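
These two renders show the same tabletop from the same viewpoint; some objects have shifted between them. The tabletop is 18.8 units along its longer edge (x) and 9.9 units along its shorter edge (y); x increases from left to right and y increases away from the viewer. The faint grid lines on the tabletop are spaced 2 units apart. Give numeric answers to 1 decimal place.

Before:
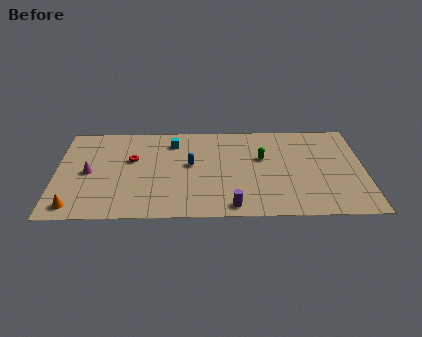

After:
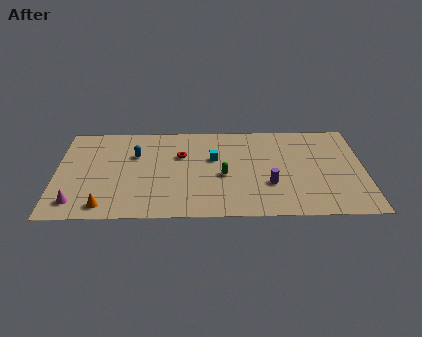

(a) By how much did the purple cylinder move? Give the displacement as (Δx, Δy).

(2.3, 2.2)

From the two frames, the purple cylinder sits at roughly (10.7, 1.1) before and (13.0, 3.3) after.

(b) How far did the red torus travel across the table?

3.0

From (4.6, 6.1) to (7.6, 6.5), the red torus covered √(3.0² + 0.4²) ≈ 3.0 units.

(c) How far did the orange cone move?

1.8

The orange cone moved from about (1.2, 1.3) to (3.0, 1.3), a distance of √(1.8² + 0.0²) ≈ 1.8.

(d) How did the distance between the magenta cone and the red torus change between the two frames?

+5.0

Before: roughly 2.9 units apart; after: 7.9. That's 5.0 units further apart.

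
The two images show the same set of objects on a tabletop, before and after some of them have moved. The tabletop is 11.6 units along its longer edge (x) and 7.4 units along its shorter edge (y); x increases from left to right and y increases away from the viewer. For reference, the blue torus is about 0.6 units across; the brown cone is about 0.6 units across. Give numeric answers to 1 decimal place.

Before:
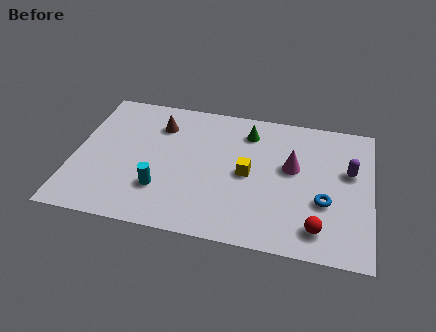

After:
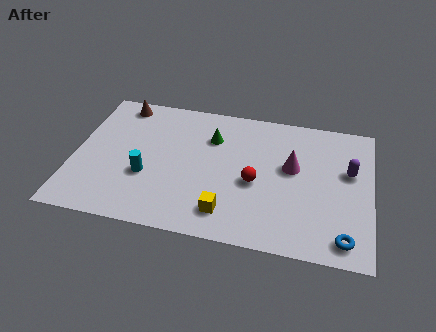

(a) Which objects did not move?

the purple capsule and the magenta cone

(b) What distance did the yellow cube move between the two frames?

2.3

The yellow cube moved from about (6.8, 3.6) to (6.1, 1.4), a distance of √(0.7² + 2.2²) ≈ 2.3.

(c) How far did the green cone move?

1.5

The green cone was near (6.7, 5.9) before and (5.3, 5.3) after, so it travelled √(1.4² + 0.6²) ≈ 1.5 units.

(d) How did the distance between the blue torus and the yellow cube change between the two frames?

+1.4

The distance was about 3.1 in the first image and 4.5 in the second, so they moved 1.4 units further apart.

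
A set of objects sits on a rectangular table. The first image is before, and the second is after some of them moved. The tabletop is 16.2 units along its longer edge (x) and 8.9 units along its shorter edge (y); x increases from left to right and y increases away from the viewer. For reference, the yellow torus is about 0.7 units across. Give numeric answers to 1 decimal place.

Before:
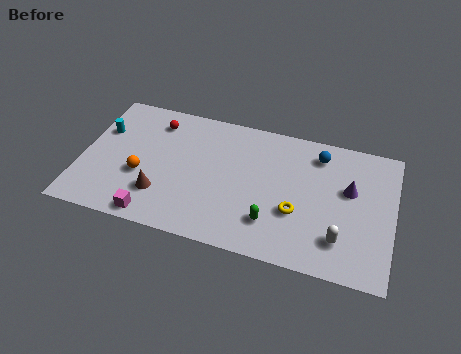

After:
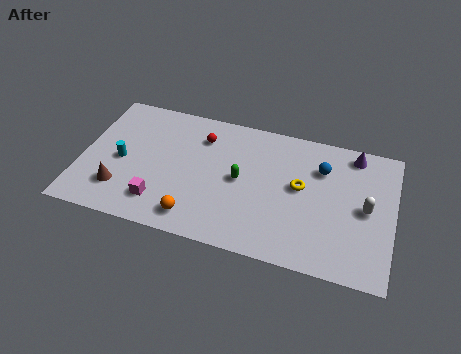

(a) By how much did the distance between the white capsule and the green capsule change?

+3.0

The distance was about 3.5 in the first image and 6.5 in the second, so they moved 3.0 units further apart.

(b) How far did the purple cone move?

2.4

From (13.9, 5.4) to (14.0, 7.8), the purple cone covered √(0.1² + 2.4²) ≈ 2.4 units.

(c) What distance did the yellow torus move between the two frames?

1.7

The yellow torus was near (11.3, 3.2) before and (11.4, 4.9) after, so it travelled √(0.1² + 1.7²) ≈ 1.7 units.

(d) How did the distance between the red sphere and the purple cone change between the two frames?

-2.5

Before: roughly 10.5 units apart; after: 8.0. That's 2.5 units closer together.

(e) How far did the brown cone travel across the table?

2.1

From (4.3, 2.4) to (2.2, 2.2), the brown cone covered √(2.1² + 0.2²) ≈ 2.1 units.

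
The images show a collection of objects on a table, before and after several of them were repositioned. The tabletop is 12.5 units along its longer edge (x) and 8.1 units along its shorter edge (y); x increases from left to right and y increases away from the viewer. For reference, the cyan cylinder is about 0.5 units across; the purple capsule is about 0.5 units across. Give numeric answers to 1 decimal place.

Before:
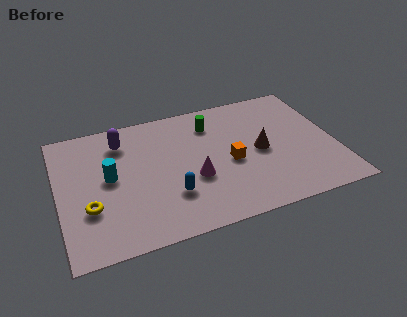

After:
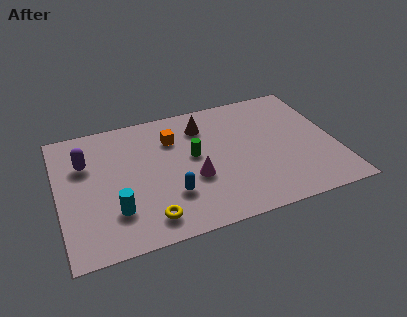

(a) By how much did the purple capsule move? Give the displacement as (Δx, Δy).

(-1.7, -0.9)

From the two frames, the purple capsule sits at roughly (3.0, 6.4) before and (1.3, 5.5) after.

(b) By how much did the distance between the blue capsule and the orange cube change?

+0.5

The distance was about 3.0 in the first image and 3.5 in the second, so they moved 0.5 units further apart.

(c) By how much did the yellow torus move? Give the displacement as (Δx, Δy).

(2.5, -1.4)

The yellow torus started near (1.3, 2.7) and ended near (3.8, 1.3).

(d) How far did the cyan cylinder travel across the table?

2.1

From (2.3, 4.3) to (2.4, 2.2), the cyan cylinder covered √(0.1² + 2.1²) ≈ 2.1 units.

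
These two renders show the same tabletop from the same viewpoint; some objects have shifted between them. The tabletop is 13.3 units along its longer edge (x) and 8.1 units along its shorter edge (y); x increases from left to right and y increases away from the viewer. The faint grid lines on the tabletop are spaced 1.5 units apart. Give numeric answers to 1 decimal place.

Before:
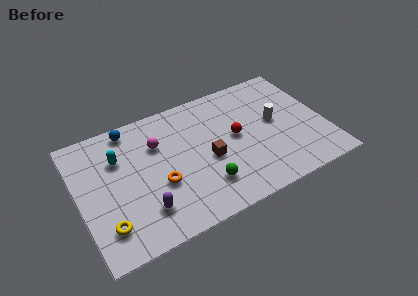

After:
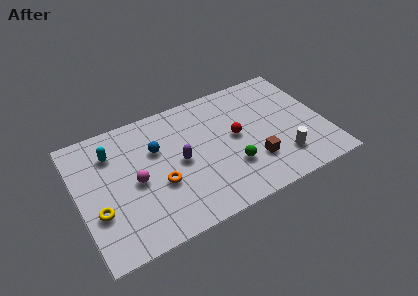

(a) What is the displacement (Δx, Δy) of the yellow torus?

(-0.3, 1.0)

The yellow torus started near (1.2, 1.8) and ended near (0.9, 2.8).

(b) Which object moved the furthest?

the purple capsule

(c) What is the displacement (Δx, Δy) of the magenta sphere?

(-1.4, -1.8)

The magenta sphere started near (4.4, 5.6) and ended near (3.0, 3.8).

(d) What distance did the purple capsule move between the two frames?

3.0

From (3.2, 1.9) to (5.4, 4.0), the purple capsule covered √(2.2² + 2.1²) ≈ 3.0 units.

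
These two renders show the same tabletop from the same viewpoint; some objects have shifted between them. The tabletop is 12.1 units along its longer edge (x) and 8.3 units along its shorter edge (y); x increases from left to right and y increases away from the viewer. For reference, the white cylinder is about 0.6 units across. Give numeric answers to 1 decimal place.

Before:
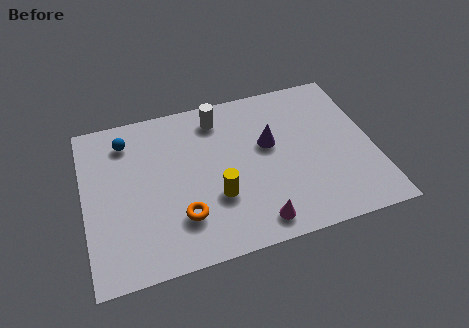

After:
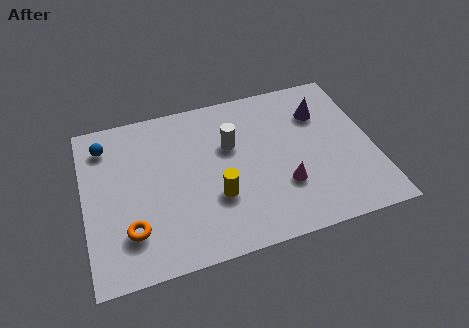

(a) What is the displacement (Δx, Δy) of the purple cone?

(2.3, 1.1)

From the two frames, the purple cone sits at roughly (7.8, 4.9) before and (10.1, 6.0) after.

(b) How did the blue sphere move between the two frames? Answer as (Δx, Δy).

(-0.9, 0.0)

The blue sphere was at about (1.9, 6.7) and moved to about (1.0, 6.7).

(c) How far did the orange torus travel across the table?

2.1

From (3.9, 2.2) to (1.8, 2.1), the orange torus covered √(2.1² + 0.1²) ≈ 2.1 units.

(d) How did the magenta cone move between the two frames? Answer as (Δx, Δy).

(1.3, 1.5)

From the two frames, the magenta cone sits at roughly (6.9, 1.1) before and (8.2, 2.6) after.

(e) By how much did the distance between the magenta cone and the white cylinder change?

-2.5

The distance was about 5.9 in the first image and 3.4 in the second, so they moved 2.5 units closer together.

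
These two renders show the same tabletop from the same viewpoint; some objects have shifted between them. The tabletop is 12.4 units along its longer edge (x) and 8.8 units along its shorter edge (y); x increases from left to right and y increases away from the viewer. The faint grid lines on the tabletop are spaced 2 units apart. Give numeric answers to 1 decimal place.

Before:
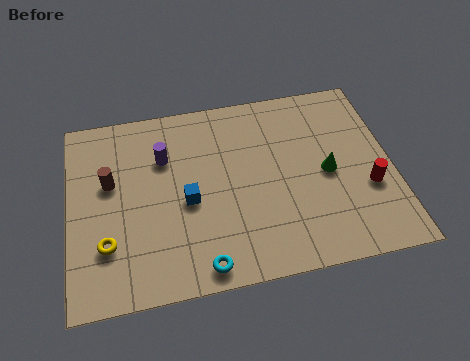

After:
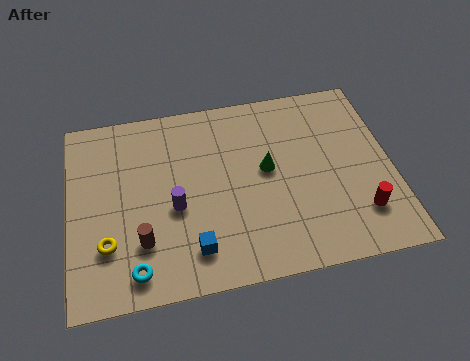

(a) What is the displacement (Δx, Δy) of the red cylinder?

(-0.4, -1.1)

From the two frames, the red cylinder sits at roughly (11.4, 3.2) before and (11.0, 2.1) after.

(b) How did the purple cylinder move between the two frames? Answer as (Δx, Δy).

(0.3, -2.4)

The purple cylinder was at about (3.7, 6.1) and moved to about (4.0, 3.7).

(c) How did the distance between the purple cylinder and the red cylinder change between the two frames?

-1.0

The distance was about 8.2 in the first image and 7.2 in the second, so they moved 1.0 units closer together.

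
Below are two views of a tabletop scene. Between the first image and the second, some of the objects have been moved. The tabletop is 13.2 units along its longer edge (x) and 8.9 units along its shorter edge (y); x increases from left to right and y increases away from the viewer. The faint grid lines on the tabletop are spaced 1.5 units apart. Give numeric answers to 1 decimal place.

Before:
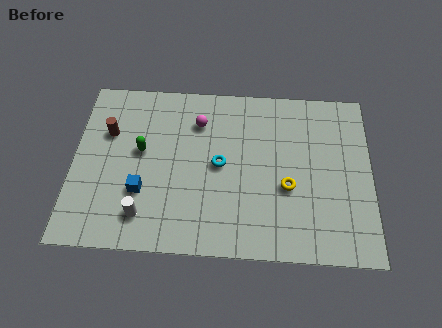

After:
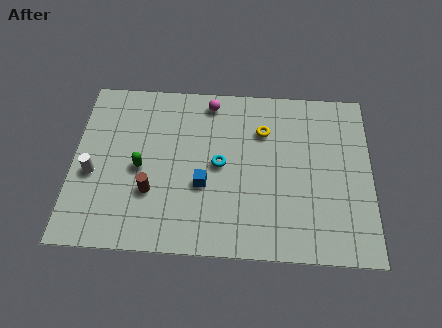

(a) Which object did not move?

the cyan torus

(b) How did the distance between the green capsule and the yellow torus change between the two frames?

-0.8

Before: roughly 6.7 units apart; after: 5.9. That's 0.8 units closer together.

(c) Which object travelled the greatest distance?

the brown cylinder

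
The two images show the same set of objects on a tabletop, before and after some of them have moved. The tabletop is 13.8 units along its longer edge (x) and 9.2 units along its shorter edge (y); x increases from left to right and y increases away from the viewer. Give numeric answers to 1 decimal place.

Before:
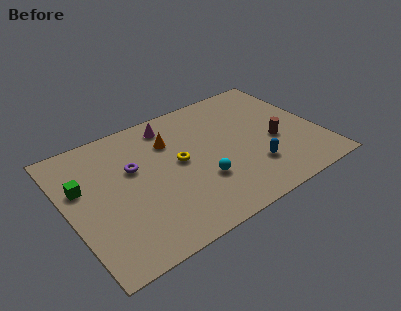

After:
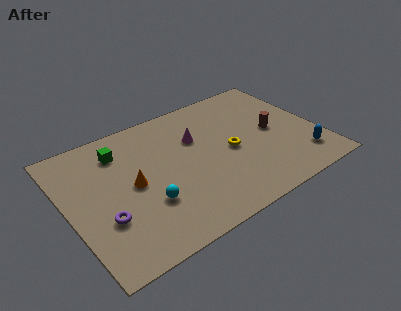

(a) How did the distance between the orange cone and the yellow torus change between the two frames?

+3.7

Before: roughly 1.7 units apart; after: 5.4. That's 3.7 units further apart.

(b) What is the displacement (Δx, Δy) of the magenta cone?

(1.2, -1.7)

The magenta cone started near (6.1, 7.8) and ended near (7.3, 6.1).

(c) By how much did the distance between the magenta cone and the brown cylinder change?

-2.2

Before: roughly 6.6 units apart; after: 4.4. That's 2.2 units closer together.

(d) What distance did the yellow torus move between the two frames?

2.9

From (6.1, 4.9) to (8.9, 4.3), the yellow torus covered √(2.8² + 0.6²) ≈ 2.9 units.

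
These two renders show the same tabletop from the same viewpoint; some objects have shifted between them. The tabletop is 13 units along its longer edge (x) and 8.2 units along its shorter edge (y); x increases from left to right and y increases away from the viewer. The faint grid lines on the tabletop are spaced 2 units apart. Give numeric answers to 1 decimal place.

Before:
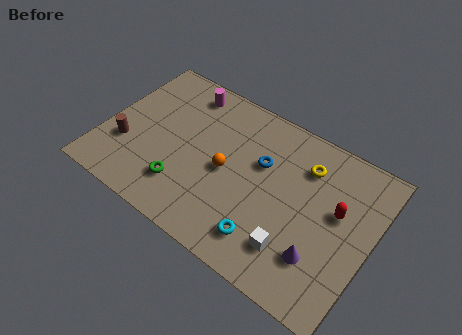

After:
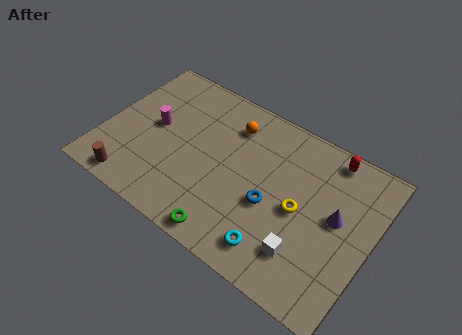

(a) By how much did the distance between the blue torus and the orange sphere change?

+1.9

The distance was about 2.0 in the first image and 3.9 in the second, so they moved 1.9 units further apart.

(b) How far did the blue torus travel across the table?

2.0

From (7.5, 5.2) to (8.3, 3.4), the blue torus covered √(0.8² + 1.8²) ≈ 2.0 units.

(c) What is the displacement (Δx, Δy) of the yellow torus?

(0.1, -2.3)

The yellow torus was at about (9.5, 6.2) and moved to about (9.6, 3.9).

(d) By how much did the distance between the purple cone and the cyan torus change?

+1.3

Before: roughly 2.6 units apart; after: 3.9. That's 1.3 units further apart.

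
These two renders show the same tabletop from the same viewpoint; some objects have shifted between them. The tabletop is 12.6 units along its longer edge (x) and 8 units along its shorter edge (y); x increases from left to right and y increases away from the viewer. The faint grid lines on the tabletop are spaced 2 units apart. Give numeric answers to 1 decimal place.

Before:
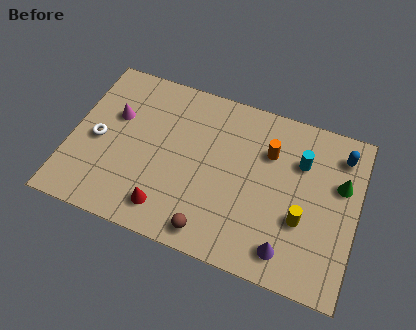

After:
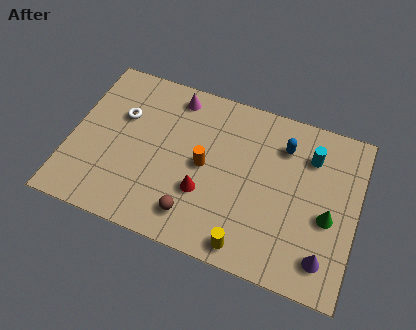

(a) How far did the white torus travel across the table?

1.7

The white torus moved from about (1.2, 3.7) to (2.1, 5.2), a distance of √(0.9² + 1.5²) ≈ 1.7.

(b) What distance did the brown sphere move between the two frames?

0.9

The brown sphere moved from about (6.5, 1.0) to (5.7, 1.5), a distance of √(0.8² + 0.5²) ≈ 0.9.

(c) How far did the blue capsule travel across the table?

2.5

From (11.7, 6.5) to (9.2, 6.1), the blue capsule covered √(2.5² + 0.4²) ≈ 2.5 units.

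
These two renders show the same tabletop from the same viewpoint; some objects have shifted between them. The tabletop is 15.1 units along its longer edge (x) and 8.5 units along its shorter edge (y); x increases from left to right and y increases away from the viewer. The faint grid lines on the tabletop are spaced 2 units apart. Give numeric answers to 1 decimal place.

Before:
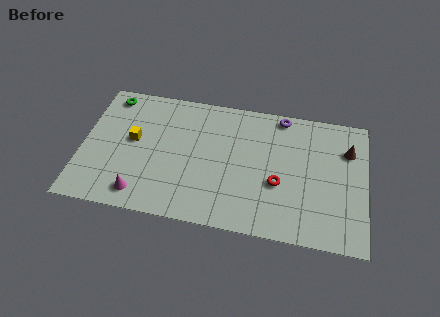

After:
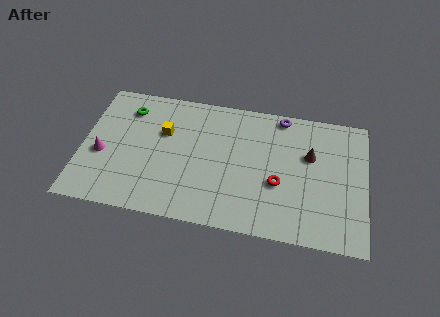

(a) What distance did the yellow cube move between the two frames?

1.8

From (2.7, 4.7) to (4.3, 5.5), the yellow cube covered √(1.6² + 0.8²) ≈ 1.8 units.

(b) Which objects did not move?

the red torus and the purple torus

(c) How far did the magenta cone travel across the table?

3.1

The magenta cone moved from about (3.3, 1.3) to (1.1, 3.5), a distance of √(2.2² + 2.2²) ≈ 3.1.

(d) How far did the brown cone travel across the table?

2.1

The brown cone was near (14.1, 6.1) before and (12.1, 5.4) after, so it travelled √(2.0² + 0.7²) ≈ 2.1 units.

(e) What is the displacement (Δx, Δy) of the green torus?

(1.0, -0.7)

The green torus was at about (1.3, 7.4) and moved to about (2.3, 6.7).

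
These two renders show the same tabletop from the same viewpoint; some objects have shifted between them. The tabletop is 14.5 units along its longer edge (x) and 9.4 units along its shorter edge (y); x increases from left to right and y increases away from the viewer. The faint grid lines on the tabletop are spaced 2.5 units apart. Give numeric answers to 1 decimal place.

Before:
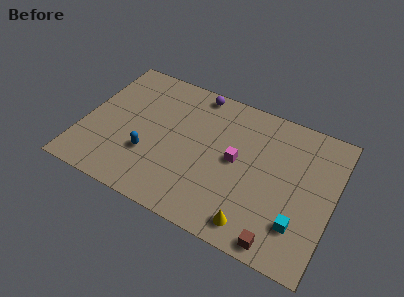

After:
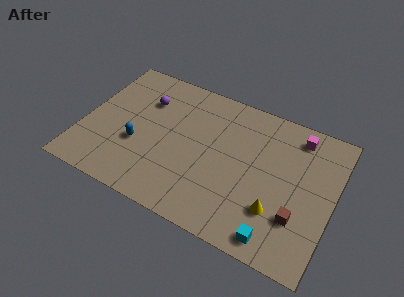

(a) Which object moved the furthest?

the magenta cube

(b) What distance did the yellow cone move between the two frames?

1.8

The yellow cone moved from about (10.4, 1.3) to (11.5, 2.7), a distance of √(1.1² + 1.4²) ≈ 1.8.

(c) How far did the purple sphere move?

3.3

From (6.1, 8.5) to (3.3, 6.7), the purple sphere covered √(2.8² + 1.8²) ≈ 3.3 units.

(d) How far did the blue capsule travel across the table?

0.8

The blue capsule was near (4.0, 3.1) before and (3.3, 3.5) after, so it travelled √(0.7² + 0.4²) ≈ 0.8 units.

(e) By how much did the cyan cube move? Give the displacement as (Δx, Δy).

(-1.1, -1.3)

The cyan cube was at about (12.8, 2.4) and moved to about (11.7, 1.1).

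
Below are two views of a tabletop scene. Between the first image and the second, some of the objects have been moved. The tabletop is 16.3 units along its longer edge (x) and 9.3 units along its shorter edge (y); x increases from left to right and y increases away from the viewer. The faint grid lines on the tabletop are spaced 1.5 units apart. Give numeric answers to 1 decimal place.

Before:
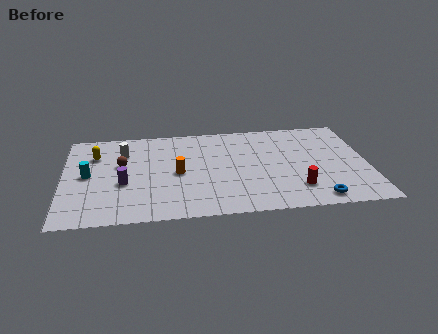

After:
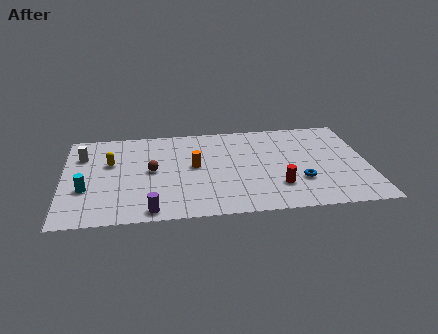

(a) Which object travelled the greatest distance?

the purple cylinder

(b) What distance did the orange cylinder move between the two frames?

1.1

From (6.1, 4.4) to (7.0, 5.0), the orange cylinder covered √(0.9² + 0.6²) ≈ 1.1 units.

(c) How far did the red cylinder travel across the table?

1.0

The red cylinder was near (12.4, 2.2) before and (11.4, 2.5) after, so it travelled √(1.0² + 0.3²) ≈ 1.0 units.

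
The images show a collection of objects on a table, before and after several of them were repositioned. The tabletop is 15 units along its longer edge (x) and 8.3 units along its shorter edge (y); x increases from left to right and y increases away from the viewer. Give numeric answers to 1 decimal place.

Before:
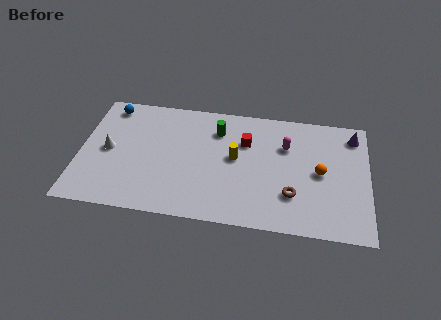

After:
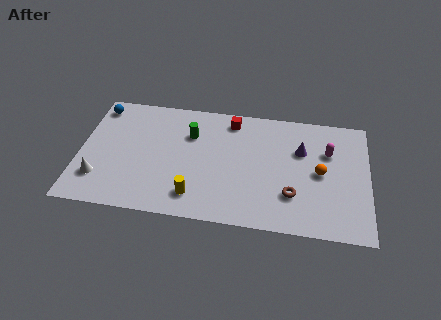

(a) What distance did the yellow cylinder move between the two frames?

3.5

From (8.1, 4.5) to (6.1, 1.6), the yellow cylinder covered √(2.0² + 2.9²) ≈ 3.5 units.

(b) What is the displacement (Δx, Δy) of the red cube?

(-0.8, 1.4)

From the two frames, the red cube sits at roughly (8.6, 5.7) before and (7.8, 7.1) after.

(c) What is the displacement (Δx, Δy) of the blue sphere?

(-0.6, -0.1)

From the two frames, the blue sphere sits at roughly (1.4, 7.2) before and (0.8, 7.1) after.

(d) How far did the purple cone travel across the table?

3.0

The purple cone was near (14.2, 6.9) before and (11.5, 5.5) after, so it travelled √(2.7² + 1.4²) ≈ 3.0 units.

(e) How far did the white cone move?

2.0

The white cone moved from about (1.5, 4.1) to (1.1, 2.1), a distance of √(0.4² + 2.0²) ≈ 2.0.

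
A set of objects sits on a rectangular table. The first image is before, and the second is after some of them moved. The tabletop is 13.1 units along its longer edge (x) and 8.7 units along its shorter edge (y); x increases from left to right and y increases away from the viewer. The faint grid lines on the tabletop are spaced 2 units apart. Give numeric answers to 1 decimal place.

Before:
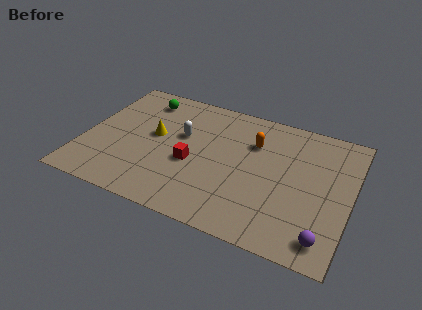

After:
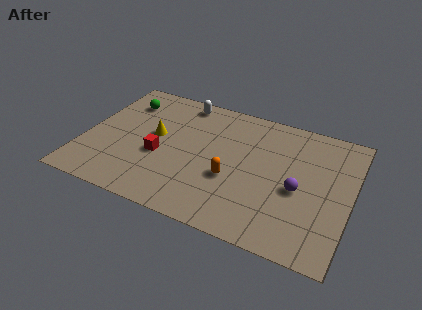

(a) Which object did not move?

the yellow cone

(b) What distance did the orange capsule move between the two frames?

2.9

The orange capsule was near (8.2, 6.1) before and (7.4, 3.3) after, so it travelled √(0.8² + 2.8²) ≈ 2.9 units.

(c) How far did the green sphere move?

1.0

From (2.5, 7.2) to (1.6, 6.7), the green sphere covered √(0.9² + 0.5²) ≈ 1.0 units.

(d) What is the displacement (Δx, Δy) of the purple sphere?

(-1.5, 2.5)

From the two frames, the purple sphere sits at roughly (12.1, 1.3) before and (10.6, 3.8) after.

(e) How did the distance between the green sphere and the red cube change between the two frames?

-0.7

They were about 4.6 units apart before and 3.9 after — 0.7 units closer together.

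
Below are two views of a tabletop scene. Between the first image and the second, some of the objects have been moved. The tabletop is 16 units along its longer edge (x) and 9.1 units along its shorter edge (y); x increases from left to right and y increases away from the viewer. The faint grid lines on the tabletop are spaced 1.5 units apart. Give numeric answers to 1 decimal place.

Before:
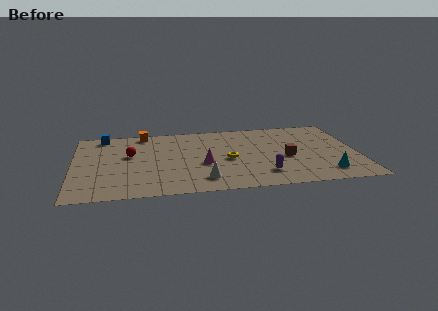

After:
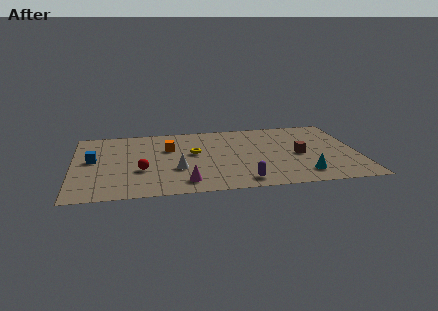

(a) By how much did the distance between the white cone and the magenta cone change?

-0.3

They were about 2.0 units apart before and 1.7 after — 0.3 units closer together.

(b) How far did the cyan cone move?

1.3

From (14.1, 1.7) to (12.8, 1.7), the cyan cone covered √(1.3² + 0.0²) ≈ 1.3 units.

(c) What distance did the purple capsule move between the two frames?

1.4

From (10.6, 2.0) to (9.4, 1.2), the purple capsule covered √(1.2² + 0.8²) ≈ 1.4 units.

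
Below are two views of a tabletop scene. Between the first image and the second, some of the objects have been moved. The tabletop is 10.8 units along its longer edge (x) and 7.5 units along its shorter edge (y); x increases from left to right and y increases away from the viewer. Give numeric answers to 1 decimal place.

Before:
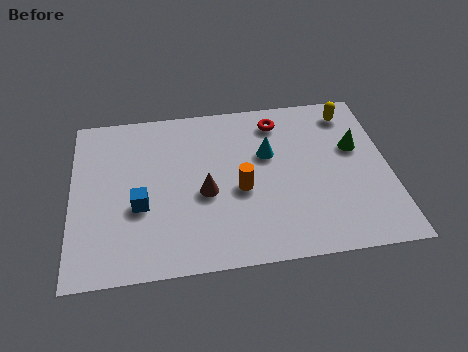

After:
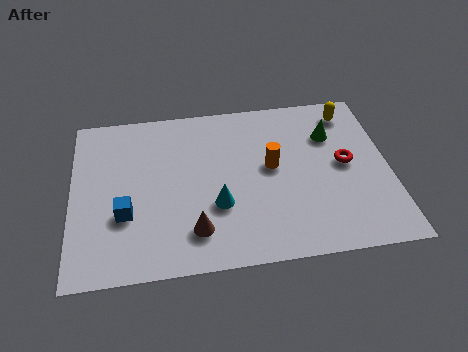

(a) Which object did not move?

the yellow capsule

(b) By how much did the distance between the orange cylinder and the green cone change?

-1.8

They were about 4.2 units apart before and 2.4 after — 1.8 units closer together.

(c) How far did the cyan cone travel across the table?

2.8

The cyan cone moved from about (6.7, 4.7) to (4.9, 2.6), a distance of √(1.8² + 2.1²) ≈ 2.8.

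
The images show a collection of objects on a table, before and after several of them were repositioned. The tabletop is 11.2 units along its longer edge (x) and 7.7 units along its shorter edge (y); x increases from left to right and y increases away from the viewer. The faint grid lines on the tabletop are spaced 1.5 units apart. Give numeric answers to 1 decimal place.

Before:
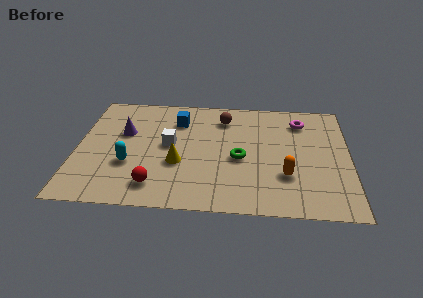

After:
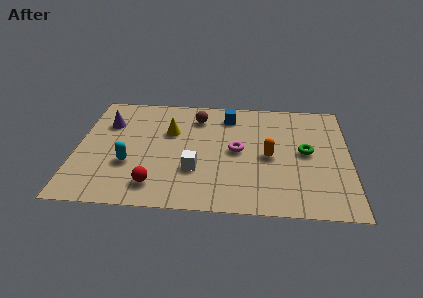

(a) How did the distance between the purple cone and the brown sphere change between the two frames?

-0.5

Before: roughly 4.3 units apart; after: 3.8. That's 0.5 units closer together.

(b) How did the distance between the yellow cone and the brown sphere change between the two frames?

-2.1

Before: roughly 3.7 units apart; after: 1.6. That's 2.1 units closer together.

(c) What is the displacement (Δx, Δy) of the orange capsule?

(-0.7, 1.2)

The orange capsule started near (8.6, 2.4) and ended near (7.9, 3.6).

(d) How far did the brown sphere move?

1.1

The brown sphere was near (6.0, 6.1) before and (4.9, 6.1) after, so it travelled √(1.1² + 0.0²) ≈ 1.1 units.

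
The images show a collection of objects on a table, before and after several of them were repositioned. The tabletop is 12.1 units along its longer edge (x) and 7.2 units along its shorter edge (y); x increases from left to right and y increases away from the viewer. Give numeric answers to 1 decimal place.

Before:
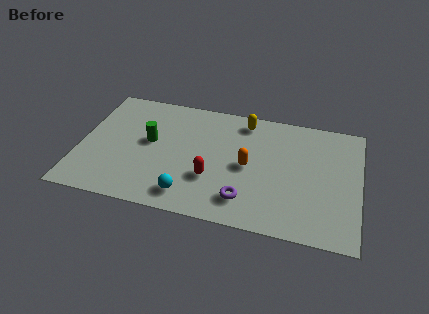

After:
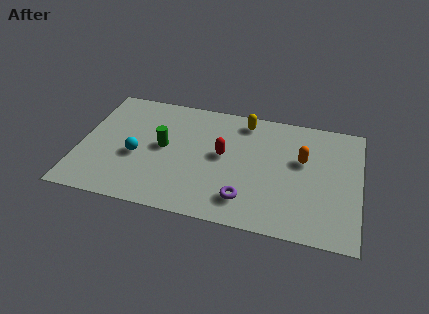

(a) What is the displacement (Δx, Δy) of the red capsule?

(0.4, 1.5)

The red capsule started near (5.8, 2.4) and ended near (6.2, 3.9).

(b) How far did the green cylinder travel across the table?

0.6

From (3.0, 4.0) to (3.6, 3.8), the green cylinder covered √(0.6² + 0.2²) ≈ 0.6 units.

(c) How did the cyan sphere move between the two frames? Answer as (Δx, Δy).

(-2.4, 1.8)

From the two frames, the cyan sphere sits at roughly (4.9, 1.2) before and (2.5, 3.0) after.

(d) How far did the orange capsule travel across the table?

2.5

The orange capsule was near (7.3, 3.5) before and (9.6, 4.4) after, so it travelled √(2.3² + 0.9²) ≈ 2.5 units.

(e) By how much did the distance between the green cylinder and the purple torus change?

-0.6

The distance was about 5.0 in the first image and 4.4 in the second, so they moved 0.6 units closer together.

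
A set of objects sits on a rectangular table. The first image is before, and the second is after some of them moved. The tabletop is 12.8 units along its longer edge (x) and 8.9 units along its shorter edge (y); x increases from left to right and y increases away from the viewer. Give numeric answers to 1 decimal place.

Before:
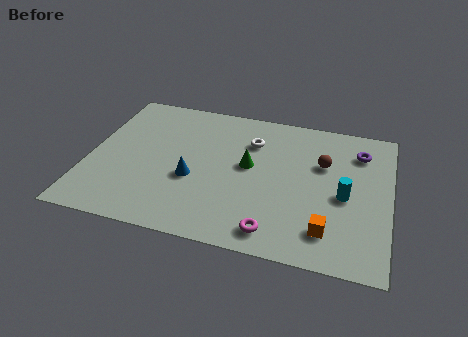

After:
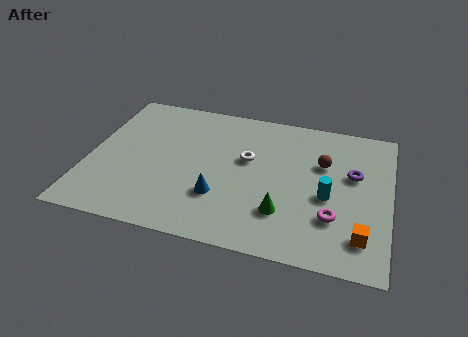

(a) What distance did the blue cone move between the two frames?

1.4

The blue cone was near (4.5, 3.5) before and (5.7, 2.7) after, so it travelled √(1.2² + 0.8²) ≈ 1.4 units.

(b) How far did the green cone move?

3.0

The green cone moved from about (6.8, 4.9) to (8.4, 2.4), a distance of √(1.6² + 2.5²) ≈ 3.0.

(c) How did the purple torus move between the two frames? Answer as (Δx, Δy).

(-0.2, -1.5)

From the two frames, the purple torus sits at roughly (11.4, 6.9) before and (11.2, 5.4) after.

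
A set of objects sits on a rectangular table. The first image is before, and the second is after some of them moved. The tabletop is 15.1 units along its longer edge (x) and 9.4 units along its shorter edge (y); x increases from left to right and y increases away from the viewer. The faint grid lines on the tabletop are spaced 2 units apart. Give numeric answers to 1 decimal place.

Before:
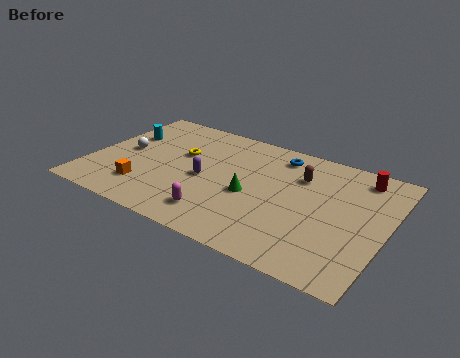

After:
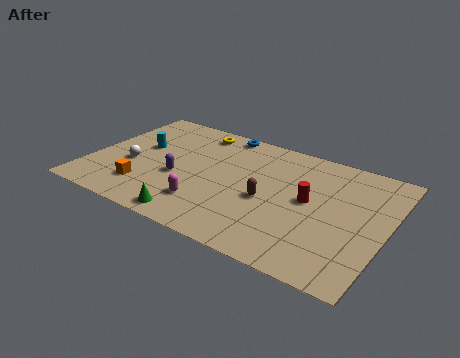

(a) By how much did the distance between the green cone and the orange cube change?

-2.5

The distance was about 5.5 in the first image and 3.0 in the second, so they moved 2.5 units closer together.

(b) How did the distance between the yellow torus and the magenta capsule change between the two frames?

+1.2

The distance was about 4.8 in the first image and 6.0 in the second, so they moved 1.2 units further apart.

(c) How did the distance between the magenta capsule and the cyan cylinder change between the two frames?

-2.1

Before: roughly 7.2 units apart; after: 5.1. That's 2.1 units closer together.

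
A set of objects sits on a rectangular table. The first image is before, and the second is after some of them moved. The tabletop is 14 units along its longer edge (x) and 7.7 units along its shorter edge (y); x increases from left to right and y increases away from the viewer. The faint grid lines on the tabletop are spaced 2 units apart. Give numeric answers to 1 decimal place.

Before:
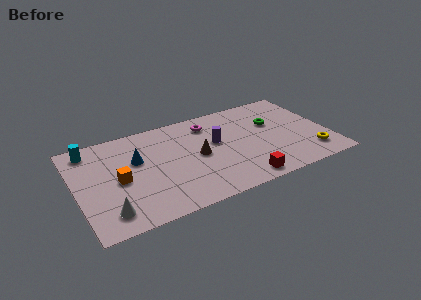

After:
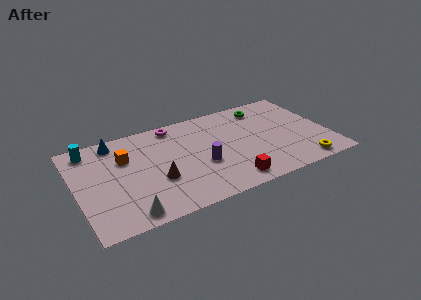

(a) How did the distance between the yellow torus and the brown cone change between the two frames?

+1.6

Before: roughly 6.5 units apart; after: 8.1. That's 1.6 units further apart.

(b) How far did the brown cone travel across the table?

2.6

The brown cone moved from about (6.7, 3.8) to (4.3, 2.8), a distance of √(2.4² + 1.0²) ≈ 2.6.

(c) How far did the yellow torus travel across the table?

0.9

From (12.8, 1.6) to (12.2, 0.9), the yellow torus covered √(0.6² + 0.7²) ≈ 0.9 units.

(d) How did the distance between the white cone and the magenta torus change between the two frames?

-1.1

They were about 7.8 units apart before and 6.7 after — 1.1 units closer together.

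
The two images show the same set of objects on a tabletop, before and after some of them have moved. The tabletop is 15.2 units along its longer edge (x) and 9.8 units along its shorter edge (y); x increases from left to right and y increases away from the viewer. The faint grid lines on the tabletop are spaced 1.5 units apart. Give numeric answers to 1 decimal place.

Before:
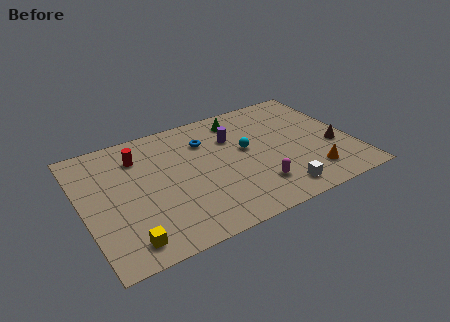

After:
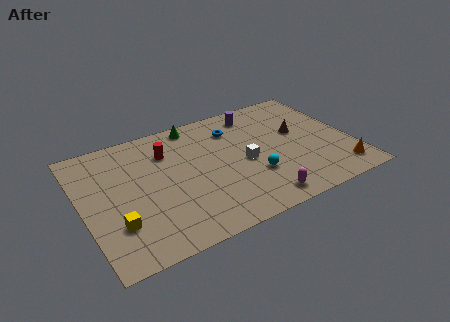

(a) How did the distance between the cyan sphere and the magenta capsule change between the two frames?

-1.2

The distance was about 3.2 in the first image and 2.0 in the second, so they moved 1.2 units closer together.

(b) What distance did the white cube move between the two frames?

3.4

The white cube moved from about (10.5, 1.4) to (9.1, 4.5), a distance of √(1.4² + 3.1²) ≈ 3.4.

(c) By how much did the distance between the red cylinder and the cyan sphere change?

-0.3

Before: roughly 6.2 units apart; after: 5.9. That's 0.3 units closer together.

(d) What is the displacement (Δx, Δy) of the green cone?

(-2.5, 0.6)

From the two frames, the green cone sits at roughly (9.3, 8.2) before and (6.8, 8.8) after.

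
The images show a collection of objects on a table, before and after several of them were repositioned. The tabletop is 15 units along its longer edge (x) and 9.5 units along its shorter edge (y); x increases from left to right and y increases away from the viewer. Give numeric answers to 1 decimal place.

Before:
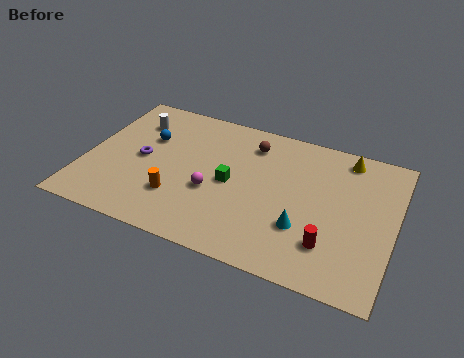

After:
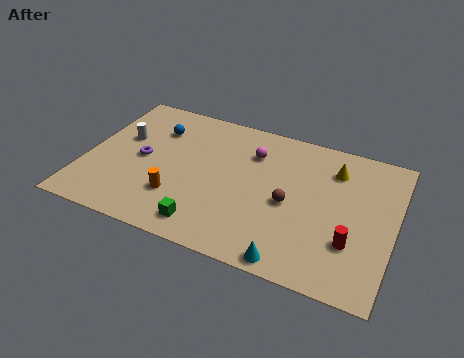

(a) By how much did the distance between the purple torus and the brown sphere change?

+1.4

They were about 5.9 units apart before and 7.3 after — 1.4 units further apart.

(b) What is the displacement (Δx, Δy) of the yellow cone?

(-0.5, -1.0)

From the two frames, the yellow cone sits at roughly (12.4, 8.3) before and (11.9, 7.3) after.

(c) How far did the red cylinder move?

1.1

The red cylinder was near (12.1, 2.4) before and (13.1, 2.9) after, so it travelled √(1.0² + 0.5²) ≈ 1.1 units.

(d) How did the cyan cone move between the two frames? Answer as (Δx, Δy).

(-0.3, -2.2)

The cyan cone started near (10.8, 3.0) and ended near (10.5, 0.8).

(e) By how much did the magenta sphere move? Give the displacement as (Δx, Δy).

(1.6, 3.3)

The magenta sphere was at about (6.3, 3.7) and moved to about (7.9, 7.0).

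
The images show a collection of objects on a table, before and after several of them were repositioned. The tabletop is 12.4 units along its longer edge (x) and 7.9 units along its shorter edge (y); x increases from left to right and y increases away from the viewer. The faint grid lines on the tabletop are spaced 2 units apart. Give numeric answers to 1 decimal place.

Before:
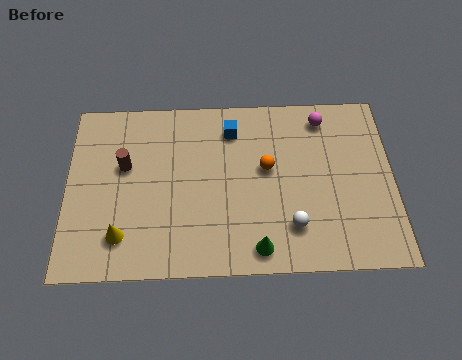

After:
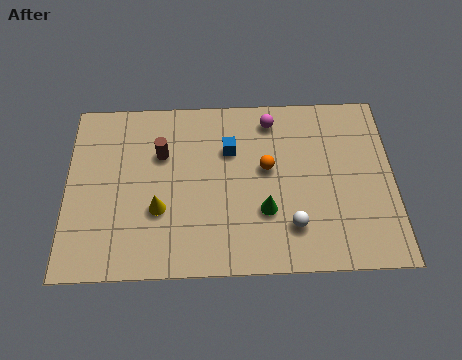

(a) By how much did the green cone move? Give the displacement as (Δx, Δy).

(0.3, 1.6)

From the two frames, the green cone sits at roughly (7.2, 1.0) before and (7.5, 2.6) after.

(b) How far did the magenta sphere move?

2.0

The magenta sphere was near (9.8, 6.7) before and (7.8, 6.7) after, so it travelled √(2.0² + 0.0²) ≈ 2.0 units.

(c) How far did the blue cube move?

0.9

From (6.3, 6.3) to (6.2, 5.4), the blue cube covered √(0.1² + 0.9²) ≈ 0.9 units.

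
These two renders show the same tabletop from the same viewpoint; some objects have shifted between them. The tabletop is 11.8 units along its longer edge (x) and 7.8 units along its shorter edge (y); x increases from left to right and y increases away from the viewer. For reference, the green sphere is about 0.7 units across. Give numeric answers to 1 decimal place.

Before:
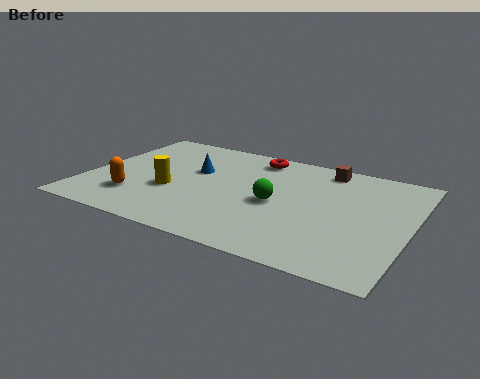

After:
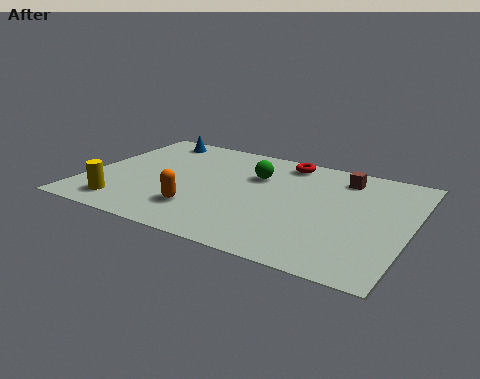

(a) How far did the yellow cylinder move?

2.3

From (3.2, 3.0) to (1.7, 1.3), the yellow cylinder covered √(1.5² + 1.7²) ≈ 2.3 units.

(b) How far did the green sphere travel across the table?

2.0

The green sphere moved from about (7.0, 3.6) to (6.0, 5.3), a distance of √(1.0² + 1.7²) ≈ 2.0.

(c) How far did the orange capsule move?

2.4

The orange capsule moved from about (2.0, 2.0) to (4.4, 2.0), a distance of √(2.4² + 0.0²) ≈ 2.4.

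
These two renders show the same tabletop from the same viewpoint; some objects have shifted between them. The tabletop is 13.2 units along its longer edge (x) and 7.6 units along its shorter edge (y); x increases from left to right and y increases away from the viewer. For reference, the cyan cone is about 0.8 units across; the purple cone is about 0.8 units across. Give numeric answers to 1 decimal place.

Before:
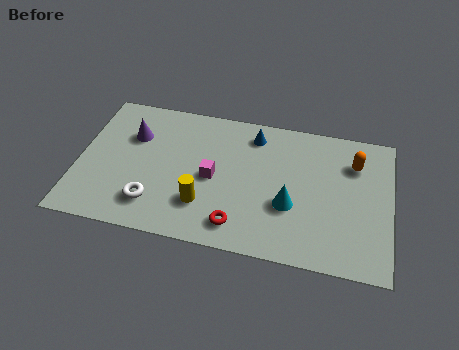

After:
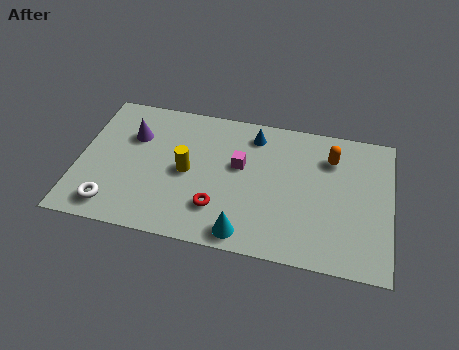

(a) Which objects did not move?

the purple cone and the blue cone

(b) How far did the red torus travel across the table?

1.1

The red torus moved from about (6.9, 1.3) to (6.0, 2.0), a distance of √(0.9² + 0.7²) ≈ 1.1.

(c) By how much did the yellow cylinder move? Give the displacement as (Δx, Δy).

(-0.8, 1.6)

The yellow cylinder started near (5.4, 2.1) and ended near (4.6, 3.7).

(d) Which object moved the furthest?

the cyan cone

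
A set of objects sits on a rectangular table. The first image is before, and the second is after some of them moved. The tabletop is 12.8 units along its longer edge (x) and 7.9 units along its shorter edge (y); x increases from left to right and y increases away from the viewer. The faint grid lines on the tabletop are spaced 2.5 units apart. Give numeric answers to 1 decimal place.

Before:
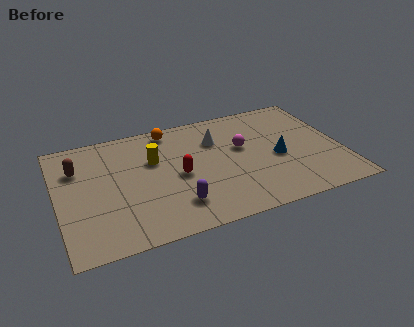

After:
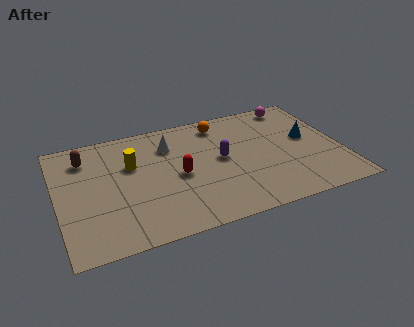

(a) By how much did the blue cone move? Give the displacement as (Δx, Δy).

(1.5, 0.9)

The blue cone was at about (9.9, 3.5) and moved to about (11.4, 4.4).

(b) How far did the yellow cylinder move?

1.0

The yellow cylinder moved from about (4.4, 5.1) to (3.4, 5.1), a distance of √(1.0² + 0.0²) ≈ 1.0.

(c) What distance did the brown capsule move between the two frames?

0.7

From (1.0, 5.6) to (1.4, 6.2), the brown capsule covered √(0.4² + 0.6²) ≈ 0.7 units.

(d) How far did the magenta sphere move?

3.5

From (8.4, 4.7) to (11.1, 7.0), the magenta sphere covered √(2.7² + 2.3²) ≈ 3.5 units.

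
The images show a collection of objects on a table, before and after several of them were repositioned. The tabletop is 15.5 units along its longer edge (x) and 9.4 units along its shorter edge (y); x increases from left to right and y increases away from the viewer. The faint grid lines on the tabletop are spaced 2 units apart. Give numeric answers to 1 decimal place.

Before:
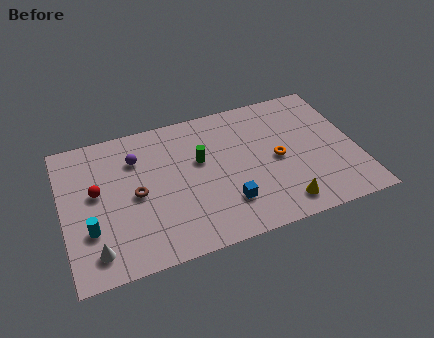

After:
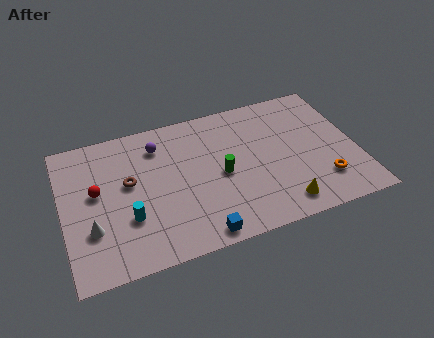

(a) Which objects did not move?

the red sphere and the yellow cone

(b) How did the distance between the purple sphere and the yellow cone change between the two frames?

-0.6

The distance was about 9.1 in the first image and 8.5 in the second, so they moved 0.6 units closer together.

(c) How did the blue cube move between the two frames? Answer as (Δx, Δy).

(-1.6, -1.5)

The blue cube started near (8.4, 2.4) and ended near (6.8, 0.9).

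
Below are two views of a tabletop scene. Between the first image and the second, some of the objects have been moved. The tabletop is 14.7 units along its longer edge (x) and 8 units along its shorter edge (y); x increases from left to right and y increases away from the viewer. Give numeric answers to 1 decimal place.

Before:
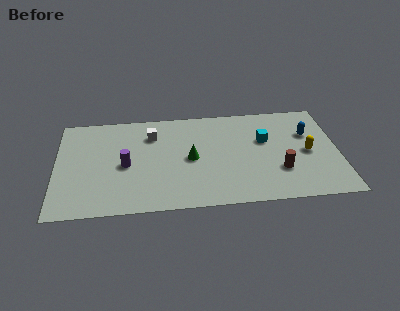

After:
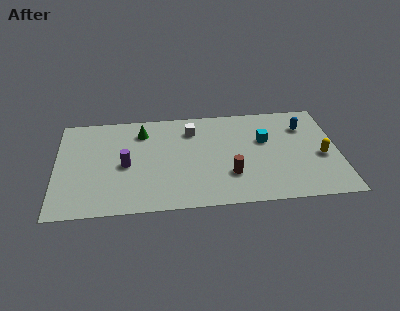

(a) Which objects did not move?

the cyan cube and the purple cylinder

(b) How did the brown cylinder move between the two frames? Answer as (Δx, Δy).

(-2.6, -0.1)

The brown cylinder started near (11.6, 2.5) and ended near (9.0, 2.4).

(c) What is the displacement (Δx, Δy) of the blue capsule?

(-0.2, 0.6)

The blue capsule was at about (13.2, 5.3) and moved to about (13.0, 5.9).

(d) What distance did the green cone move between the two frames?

3.5

From (7.0, 3.9) to (4.5, 6.3), the green cone covered √(2.5² + 2.4²) ≈ 3.5 units.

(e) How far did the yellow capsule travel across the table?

0.8

The yellow capsule was near (13.1, 3.8) before and (13.8, 3.4) after, so it travelled √(0.7² + 0.4²) ≈ 0.8 units.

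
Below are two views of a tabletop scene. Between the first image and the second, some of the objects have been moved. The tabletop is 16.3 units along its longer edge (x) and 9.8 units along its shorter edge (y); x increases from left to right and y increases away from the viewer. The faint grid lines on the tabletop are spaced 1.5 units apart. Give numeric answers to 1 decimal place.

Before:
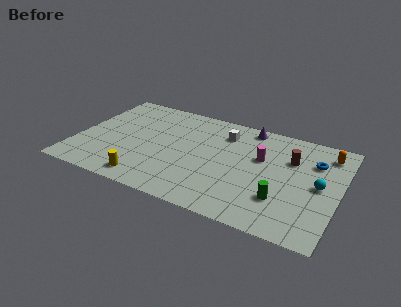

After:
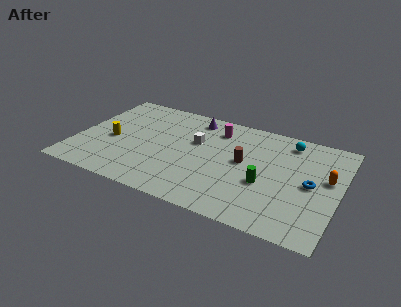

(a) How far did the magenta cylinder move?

3.4

From (11.4, 6.1) to (8.4, 7.8), the magenta cylinder covered √(3.0² + 1.7²) ≈ 3.4 units.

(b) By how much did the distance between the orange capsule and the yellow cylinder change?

+0.9

The distance was about 12.5 in the first image and 13.4 in the second, so they moved 0.9 units further apart.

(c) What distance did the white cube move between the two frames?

2.2

The white cube moved from about (8.9, 7.6) to (7.3, 6.1), a distance of √(1.6² + 1.5²) ≈ 2.2.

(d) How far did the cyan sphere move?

4.0

From (15.1, 4.9) to (12.9, 8.3), the cyan sphere covered √(2.2² + 3.4²) ≈ 4.0 units.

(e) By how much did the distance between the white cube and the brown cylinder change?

-1.2

Before: roughly 4.4 units apart; after: 3.2. That's 1.2 units closer together.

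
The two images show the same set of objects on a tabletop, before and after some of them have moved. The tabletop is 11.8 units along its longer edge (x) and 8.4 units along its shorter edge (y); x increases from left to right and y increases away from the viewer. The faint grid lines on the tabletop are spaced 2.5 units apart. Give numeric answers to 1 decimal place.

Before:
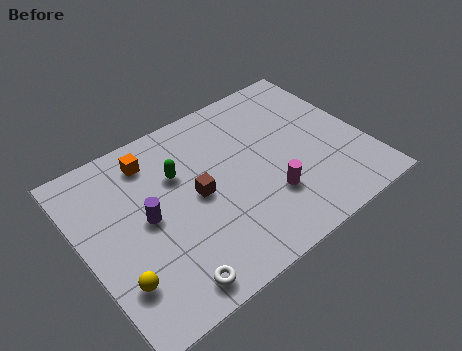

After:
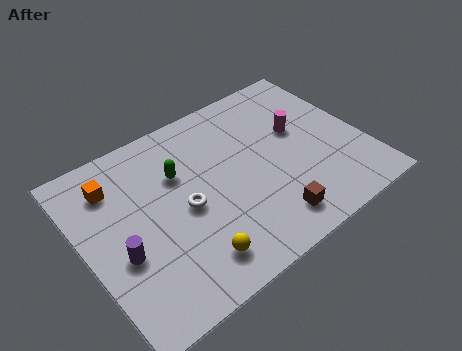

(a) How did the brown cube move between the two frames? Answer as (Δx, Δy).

(2.5, -2.8)

The brown cube was at about (4.7, 4.2) and moved to about (7.2, 1.4).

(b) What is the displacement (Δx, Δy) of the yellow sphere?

(2.9, -0.7)

The yellow sphere started near (1.0, 2.2) and ended near (3.9, 1.5).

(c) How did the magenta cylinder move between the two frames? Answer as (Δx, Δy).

(1.9, 2.5)

The magenta cylinder was at about (7.4, 2.5) and moved to about (9.3, 5.0).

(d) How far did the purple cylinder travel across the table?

1.6

The purple cylinder was near (2.6, 4.3) before and (1.3, 3.3) after, so it travelled √(1.3² + 1.0²) ≈ 1.6 units.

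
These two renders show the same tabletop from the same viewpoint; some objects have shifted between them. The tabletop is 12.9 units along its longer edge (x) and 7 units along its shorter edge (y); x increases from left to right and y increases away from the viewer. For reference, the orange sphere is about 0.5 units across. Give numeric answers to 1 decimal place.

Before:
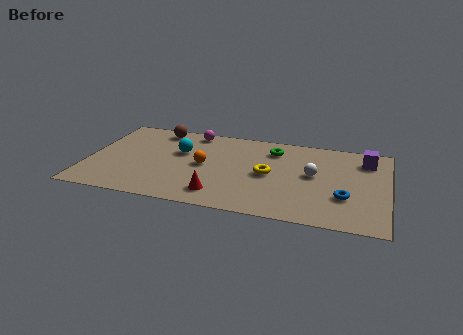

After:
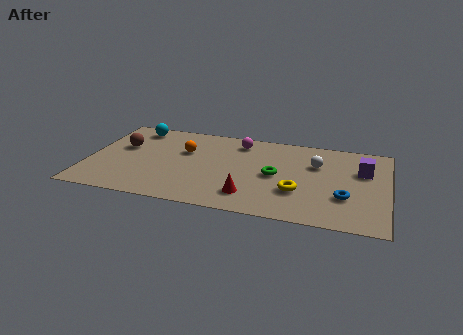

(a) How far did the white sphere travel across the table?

0.9

The white sphere was near (9.7, 3.8) before and (9.8, 4.7) after, so it travelled √(0.1² + 0.9²) ≈ 0.9 units.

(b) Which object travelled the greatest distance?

the cyan sphere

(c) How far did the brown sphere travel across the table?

2.3

The brown sphere moved from about (2.8, 6.1) to (1.4, 4.3), a distance of √(1.4² + 1.8²) ≈ 2.3.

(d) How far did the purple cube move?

0.9

The purple cube was near (11.9, 5.5) before and (11.8, 4.6) after, so it travelled √(0.1² + 0.9²) ≈ 0.9 units.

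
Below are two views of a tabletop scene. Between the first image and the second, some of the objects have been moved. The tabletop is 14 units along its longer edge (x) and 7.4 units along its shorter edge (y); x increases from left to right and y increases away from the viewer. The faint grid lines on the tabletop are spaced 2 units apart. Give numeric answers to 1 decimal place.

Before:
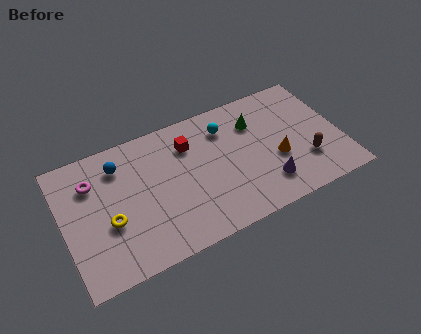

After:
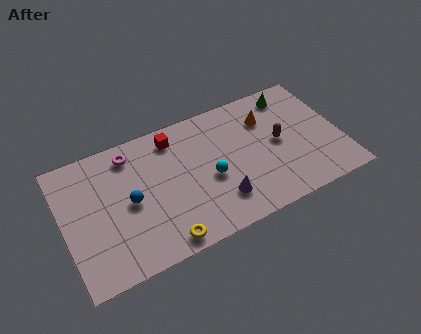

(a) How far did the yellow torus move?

3.2

The yellow torus was near (2.2, 2.9) before and (4.6, 0.8) after, so it travelled √(2.4² + 2.1²) ≈ 3.2 units.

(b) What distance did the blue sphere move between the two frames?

2.2

The blue sphere was near (3.0, 5.8) before and (3.3, 3.6) after, so it travelled √(0.3² + 2.2²) ≈ 2.2 units.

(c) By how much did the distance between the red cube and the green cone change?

+2.7

They were about 3.4 units apart before and 6.1 after — 2.7 units further apart.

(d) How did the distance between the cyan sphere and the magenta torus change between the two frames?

-2.0

They were about 6.8 units apart before and 4.8 after — 2.0 units closer together.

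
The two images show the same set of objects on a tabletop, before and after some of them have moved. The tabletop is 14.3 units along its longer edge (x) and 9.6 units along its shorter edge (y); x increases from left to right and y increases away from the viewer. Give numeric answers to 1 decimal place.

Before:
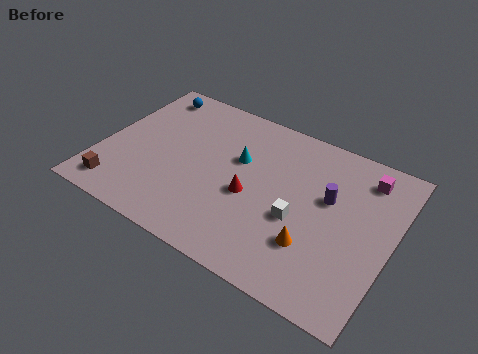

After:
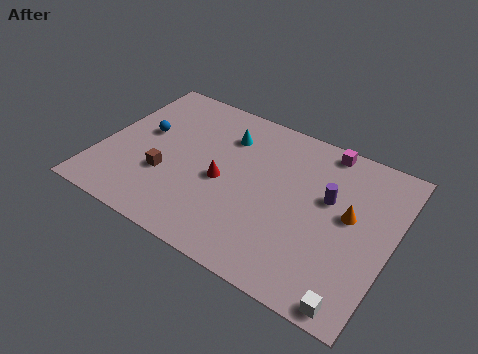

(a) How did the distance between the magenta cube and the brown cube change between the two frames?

-4.1

They were about 13.0 units apart before and 8.9 after — 4.1 units closer together.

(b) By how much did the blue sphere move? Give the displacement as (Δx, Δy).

(0.3, -2.8)

The blue sphere was at about (1.6, 8.3) and moved to about (1.9, 5.5).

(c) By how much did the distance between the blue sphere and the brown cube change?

-4.2

The distance was about 6.9 in the first image and 2.7 in the second, so they moved 4.2 units closer together.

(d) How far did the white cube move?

4.5

The white cube was near (9.9, 3.9) before and (13.1, 0.8) after, so it travelled √(3.2² + 3.1²) ≈ 4.5 units.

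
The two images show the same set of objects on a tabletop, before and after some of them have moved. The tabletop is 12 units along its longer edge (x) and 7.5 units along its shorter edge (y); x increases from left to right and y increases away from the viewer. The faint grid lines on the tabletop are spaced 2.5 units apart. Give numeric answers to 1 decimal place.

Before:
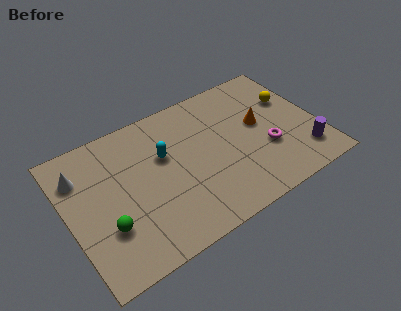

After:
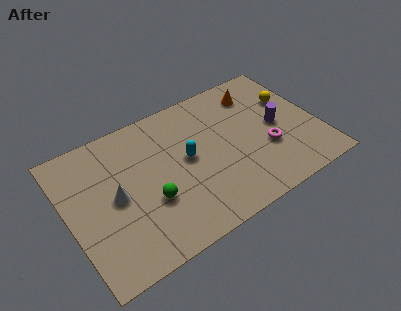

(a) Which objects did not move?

the yellow sphere and the magenta torus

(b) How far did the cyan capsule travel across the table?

1.2

From (4.7, 4.7) to (5.7, 4.0), the cyan capsule covered √(1.0² + 0.7²) ≈ 1.2 units.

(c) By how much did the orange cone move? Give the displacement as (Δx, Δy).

(0.2, 1.8)

The orange cone was at about (9.3, 4.2) and moved to about (9.5, 6.0).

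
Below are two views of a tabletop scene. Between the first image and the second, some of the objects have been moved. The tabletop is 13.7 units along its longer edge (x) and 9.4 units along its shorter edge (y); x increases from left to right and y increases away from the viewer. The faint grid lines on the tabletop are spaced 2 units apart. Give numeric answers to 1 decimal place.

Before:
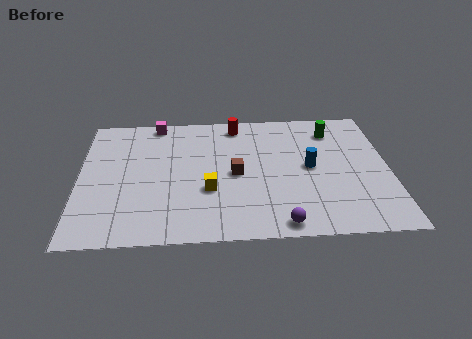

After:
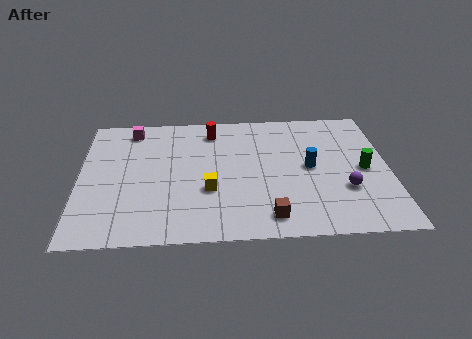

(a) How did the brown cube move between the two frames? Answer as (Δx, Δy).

(1.4, -3.1)

The brown cube was at about (6.9, 4.5) and moved to about (8.3, 1.4).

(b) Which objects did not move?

the blue cylinder and the yellow cube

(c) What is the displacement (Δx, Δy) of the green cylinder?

(1.3, -3.0)

The green cylinder was at about (11.3, 7.5) and moved to about (12.6, 4.5).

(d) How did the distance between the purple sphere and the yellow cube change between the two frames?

+2.0

The distance was about 4.0 in the first image and 6.0 in the second, so they moved 2.0 units further apart.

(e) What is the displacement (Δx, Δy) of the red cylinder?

(-1.1, -0.4)

The red cylinder was at about (7.0, 8.2) and moved to about (5.9, 7.8).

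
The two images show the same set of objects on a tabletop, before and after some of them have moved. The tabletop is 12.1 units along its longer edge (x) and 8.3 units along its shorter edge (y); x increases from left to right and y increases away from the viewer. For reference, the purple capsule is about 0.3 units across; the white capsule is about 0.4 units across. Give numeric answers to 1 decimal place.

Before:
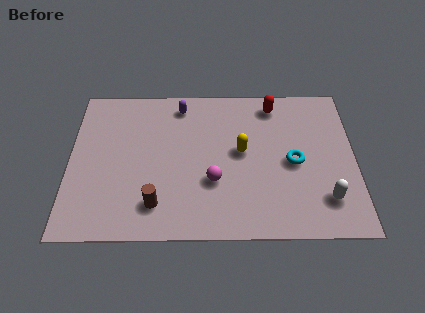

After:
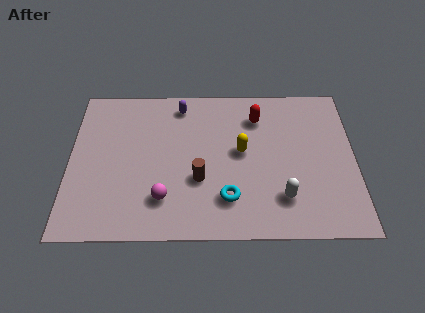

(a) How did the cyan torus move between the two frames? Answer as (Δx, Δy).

(-2.8, -1.9)

The cyan torus was at about (9.5, 3.9) and moved to about (6.7, 2.0).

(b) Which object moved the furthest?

the cyan torus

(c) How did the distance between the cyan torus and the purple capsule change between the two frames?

-0.3

The distance was about 5.8 in the first image and 5.5 in the second, so they moved 0.3 units closer together.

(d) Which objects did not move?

the purple capsule and the yellow capsule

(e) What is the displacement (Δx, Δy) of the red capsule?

(-0.7, -0.7)

The red capsule started near (8.7, 7.1) and ended near (8.0, 6.4).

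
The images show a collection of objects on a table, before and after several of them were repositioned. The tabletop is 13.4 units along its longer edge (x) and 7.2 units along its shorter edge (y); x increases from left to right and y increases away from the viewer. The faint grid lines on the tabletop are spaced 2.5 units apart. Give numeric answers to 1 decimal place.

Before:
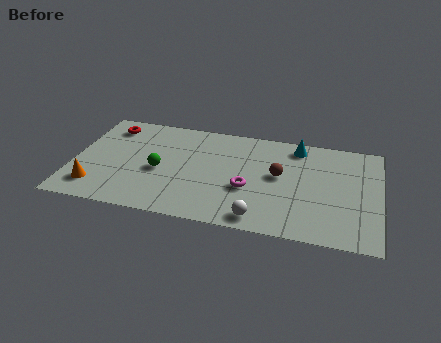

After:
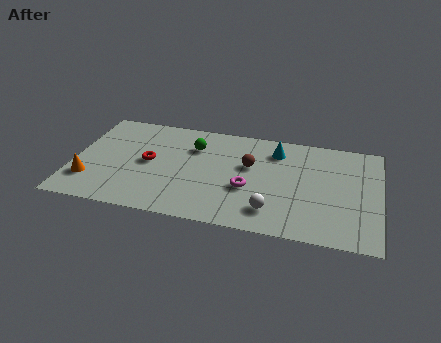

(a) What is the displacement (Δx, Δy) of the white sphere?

(0.5, 0.6)

The white sphere was at about (8.3, 0.9) and moved to about (8.8, 1.5).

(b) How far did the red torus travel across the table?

2.9

From (1.4, 5.9) to (3.3, 3.7), the red torus covered √(1.9² + 2.2²) ≈ 2.9 units.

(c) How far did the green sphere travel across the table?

2.4

From (3.8, 3.2) to (5.2, 5.2), the green sphere covered √(1.4² + 2.0²) ≈ 2.4 units.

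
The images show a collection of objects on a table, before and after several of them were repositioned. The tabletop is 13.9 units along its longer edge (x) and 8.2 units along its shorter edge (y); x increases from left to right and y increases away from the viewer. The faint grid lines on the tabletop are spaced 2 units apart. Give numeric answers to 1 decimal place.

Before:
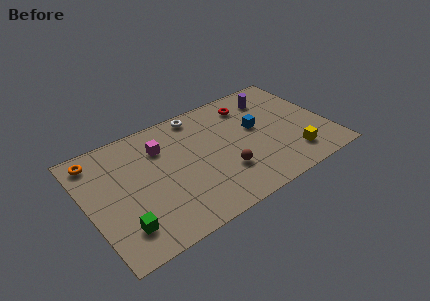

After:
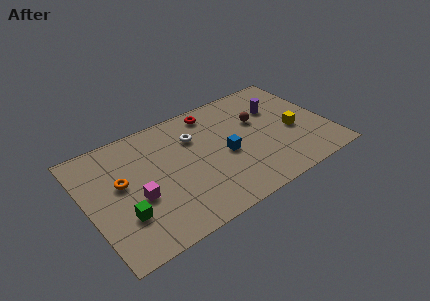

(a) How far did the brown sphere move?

3.7

The brown sphere was near (7.6, 2.5) before and (10.1, 5.2) after, so it travelled √(2.5² + 2.7²) ≈ 3.7 units.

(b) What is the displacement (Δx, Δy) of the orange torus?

(1.1, -2.3)

From the two frames, the orange torus sits at roughly (0.9, 7.0) before and (2.0, 4.7) after.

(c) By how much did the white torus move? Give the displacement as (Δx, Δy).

(-0.5, -1.5)

The white torus started near (6.9, 7.3) and ended near (6.4, 5.8).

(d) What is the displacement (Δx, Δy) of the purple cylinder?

(0.1, -0.9)

The purple cylinder started near (11.2, 6.5) and ended near (11.3, 5.6).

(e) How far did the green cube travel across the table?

0.7

The green cube moved from about (1.6, 1.8) to (1.8, 2.5), a distance of √(0.2² + 0.7²) ≈ 0.7.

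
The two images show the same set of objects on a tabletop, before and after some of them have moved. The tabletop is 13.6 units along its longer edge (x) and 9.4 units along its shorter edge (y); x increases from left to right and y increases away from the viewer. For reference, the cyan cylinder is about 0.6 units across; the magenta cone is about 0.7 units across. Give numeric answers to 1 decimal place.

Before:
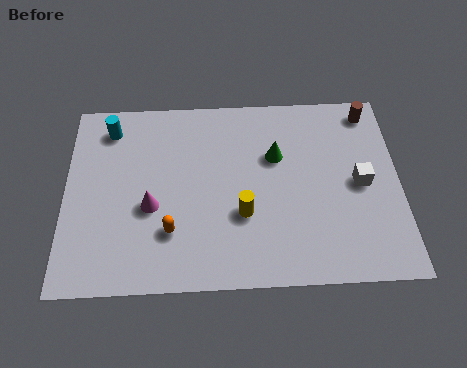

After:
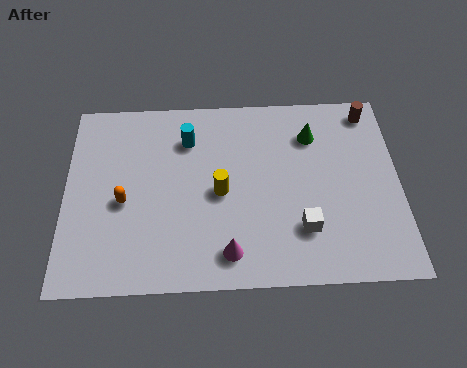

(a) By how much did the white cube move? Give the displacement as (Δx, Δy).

(-2.4, -2.1)

From the two frames, the white cube sits at roughly (12.0, 4.6) before and (9.6, 2.5) after.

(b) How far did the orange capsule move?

2.4

From (4.3, 2.6) to (2.4, 4.1), the orange capsule covered √(1.9² + 1.5²) ≈ 2.4 units.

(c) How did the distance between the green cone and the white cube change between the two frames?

+0.9

Before: roughly 3.7 units apart; after: 4.6. That's 0.9 units further apart.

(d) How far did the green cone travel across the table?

1.8

From (8.6, 6.1) to (10.1, 7.1), the green cone covered √(1.5² + 1.0²) ≈ 1.8 units.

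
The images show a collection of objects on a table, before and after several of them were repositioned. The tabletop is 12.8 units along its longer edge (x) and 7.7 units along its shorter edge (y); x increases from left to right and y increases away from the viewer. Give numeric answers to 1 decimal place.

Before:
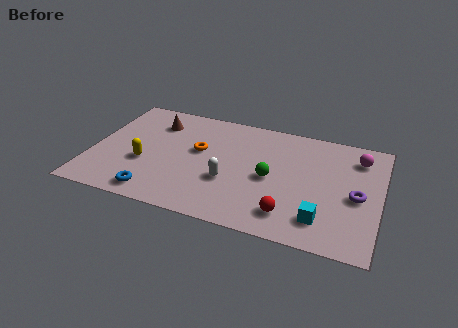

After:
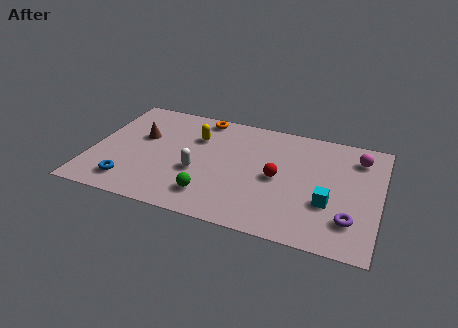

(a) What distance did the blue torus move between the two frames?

1.3

The blue torus was near (3.1, 1.0) before and (1.9, 1.4) after, so it travelled √(1.2² + 0.4²) ≈ 1.3 units.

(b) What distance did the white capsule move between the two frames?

1.4

The white capsule was near (6.2, 2.8) before and (4.8, 3.0) after, so it travelled √(1.4² + 0.2²) ≈ 1.4 units.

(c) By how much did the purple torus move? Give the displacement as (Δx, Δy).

(-0.2, -1.6)

The purple torus was at about (11.8, 3.5) and moved to about (11.6, 1.9).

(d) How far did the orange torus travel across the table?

2.4

The orange torus moved from about (4.7, 4.5) to (4.6, 6.9), a distance of √(0.1² + 2.4²) ≈ 2.4.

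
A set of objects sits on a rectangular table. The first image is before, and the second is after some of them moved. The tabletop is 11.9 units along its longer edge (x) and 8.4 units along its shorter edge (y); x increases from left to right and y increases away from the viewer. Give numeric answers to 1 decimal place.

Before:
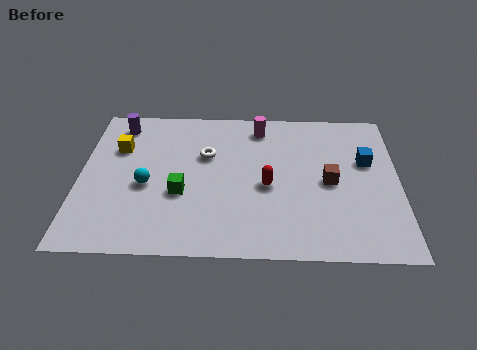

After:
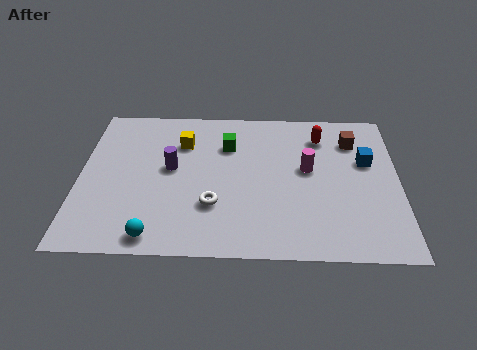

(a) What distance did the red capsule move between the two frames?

3.5

The red capsule moved from about (7.0, 3.7) to (9.0, 6.6), a distance of √(2.0² + 2.9²) ≈ 3.5.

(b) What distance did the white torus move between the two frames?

2.8

The white torus was near (4.7, 5.4) before and (5.0, 2.6) after, so it travelled √(0.3² + 2.8²) ≈ 2.8 units.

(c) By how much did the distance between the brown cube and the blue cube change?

-0.5

They were about 1.8 units apart before and 1.3 after — 0.5 units closer together.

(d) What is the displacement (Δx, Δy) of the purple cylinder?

(2.0, -2.5)

From the two frames, the purple cylinder sits at roughly (1.4, 7.1) before and (3.4, 4.6) after.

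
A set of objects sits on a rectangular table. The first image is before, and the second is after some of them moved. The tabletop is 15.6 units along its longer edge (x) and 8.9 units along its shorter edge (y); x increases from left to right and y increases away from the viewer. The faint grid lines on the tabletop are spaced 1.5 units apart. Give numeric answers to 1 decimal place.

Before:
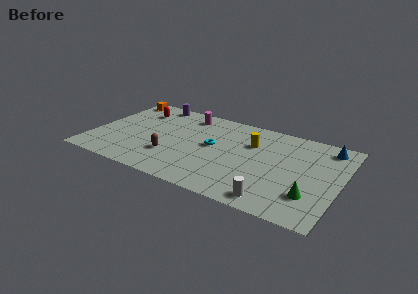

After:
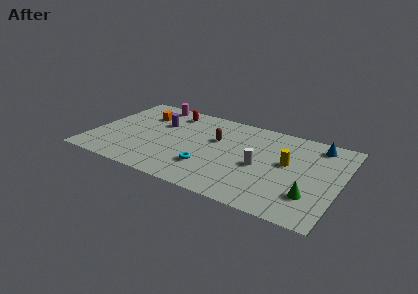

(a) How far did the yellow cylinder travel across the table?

2.6

The yellow cylinder moved from about (9.9, 6.1) to (12.3, 5.0), a distance of √(2.4² + 1.1²) ≈ 2.6.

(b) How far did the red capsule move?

2.2

From (2.4, 6.8) to (4.5, 7.4), the red capsule covered √(2.1² + 0.6²) ≈ 2.2 units.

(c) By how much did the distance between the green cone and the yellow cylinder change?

-2.4

Before: roughly 5.5 units apart; after: 3.1. That's 2.4 units closer together.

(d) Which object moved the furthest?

the brown capsule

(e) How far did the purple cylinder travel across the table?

2.2

The purple cylinder moved from about (3.2, 8.0) to (4.0, 5.9), a distance of √(0.8² + 2.1²) ≈ 2.2.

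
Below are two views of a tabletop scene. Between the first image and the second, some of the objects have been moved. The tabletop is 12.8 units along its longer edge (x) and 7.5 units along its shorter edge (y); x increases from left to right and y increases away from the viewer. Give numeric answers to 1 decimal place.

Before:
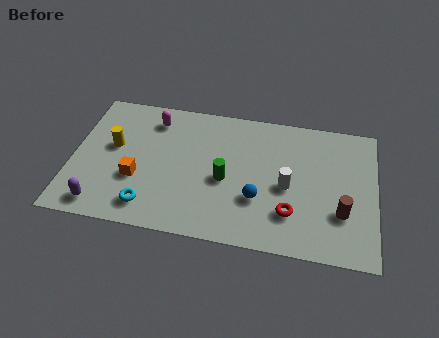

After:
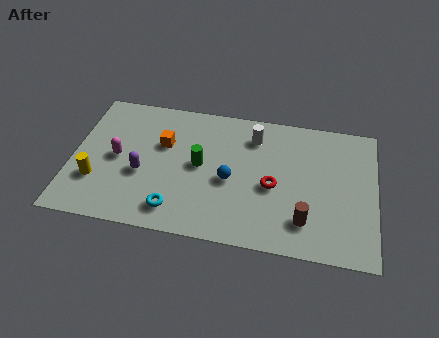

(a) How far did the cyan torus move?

1.1

The cyan torus moved from about (3.4, 1.3) to (4.5, 1.3), a distance of √(1.1² + 0.0²) ≈ 1.1.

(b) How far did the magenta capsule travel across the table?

2.8

The magenta capsule moved from about (3.3, 6.1) to (1.9, 3.7), a distance of √(1.4² + 2.4²) ≈ 2.8.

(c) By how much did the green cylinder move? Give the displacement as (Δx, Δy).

(-1.1, 0.6)

From the two frames, the green cylinder sits at roughly (6.5, 3.3) before and (5.4, 3.9) after.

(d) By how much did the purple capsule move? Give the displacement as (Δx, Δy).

(1.6, 2.0)

The purple capsule was at about (1.4, 1.0) and moved to about (3.0, 3.0).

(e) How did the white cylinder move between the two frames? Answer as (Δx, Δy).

(-1.5, 2.5)

The white cylinder was at about (9.1, 3.4) and moved to about (7.6, 5.9).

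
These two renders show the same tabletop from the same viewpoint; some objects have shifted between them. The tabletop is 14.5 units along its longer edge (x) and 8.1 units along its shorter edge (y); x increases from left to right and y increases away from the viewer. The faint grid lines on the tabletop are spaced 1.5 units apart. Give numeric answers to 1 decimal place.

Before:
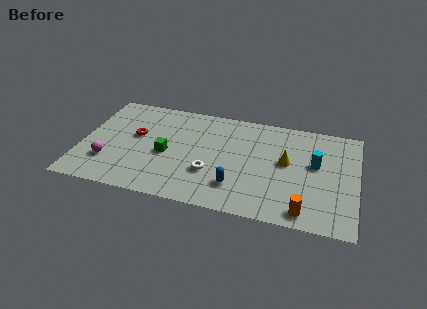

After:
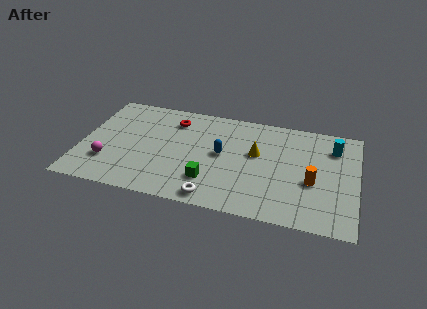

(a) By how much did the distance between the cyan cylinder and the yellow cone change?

+2.7

The distance was about 1.5 in the first image and 4.2 in the second, so they moved 2.7 units further apart.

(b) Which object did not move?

the magenta sphere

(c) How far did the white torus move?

1.8

The white torus moved from about (6.9, 2.7) to (7.2, 0.9), a distance of √(0.3² + 1.8²) ≈ 1.8.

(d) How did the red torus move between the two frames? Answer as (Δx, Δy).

(1.9, 1.7)

From the two frames, the red torus sits at roughly (2.8, 4.7) before and (4.7, 6.4) after.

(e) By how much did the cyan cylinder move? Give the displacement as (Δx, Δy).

(0.9, 1.5)

The cyan cylinder started near (12.3, 4.7) and ended near (13.2, 6.2).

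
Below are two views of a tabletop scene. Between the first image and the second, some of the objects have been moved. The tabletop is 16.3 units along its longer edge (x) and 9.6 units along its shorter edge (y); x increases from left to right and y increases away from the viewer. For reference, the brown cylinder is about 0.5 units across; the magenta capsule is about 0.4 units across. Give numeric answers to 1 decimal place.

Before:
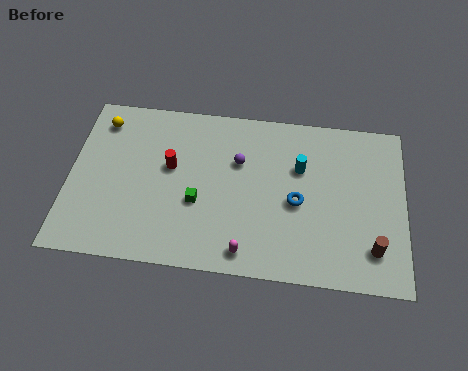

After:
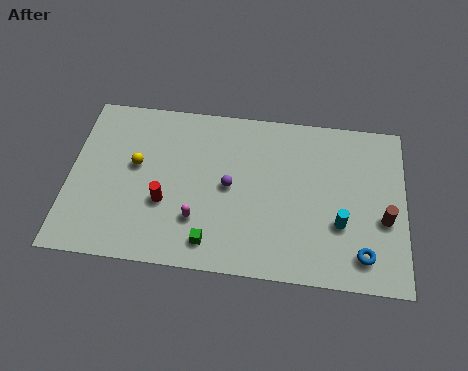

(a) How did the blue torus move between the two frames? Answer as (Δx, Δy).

(3.2, -2.6)

The blue torus was at about (11.1, 4.3) and moved to about (14.3, 1.7).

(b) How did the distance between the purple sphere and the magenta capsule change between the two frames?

-2.5

They were about 5.1 units apart before and 2.6 after — 2.5 units closer together.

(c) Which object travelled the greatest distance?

the blue torus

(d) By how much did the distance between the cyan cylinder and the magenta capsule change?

+1.2

The distance was about 5.7 in the first image and 6.9 in the second, so they moved 1.2 units further apart.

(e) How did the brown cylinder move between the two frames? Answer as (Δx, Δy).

(0.5, 1.7)

From the two frames, the brown cylinder sits at roughly (14.8, 2.1) before and (15.3, 3.8) after.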